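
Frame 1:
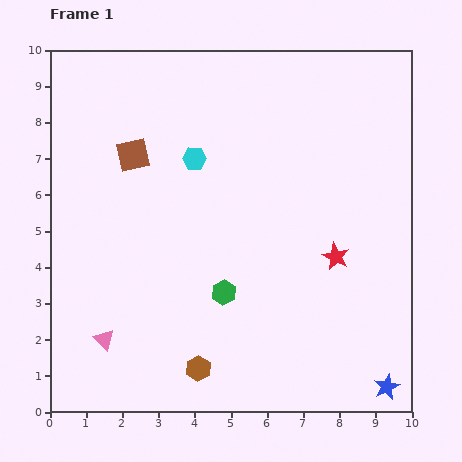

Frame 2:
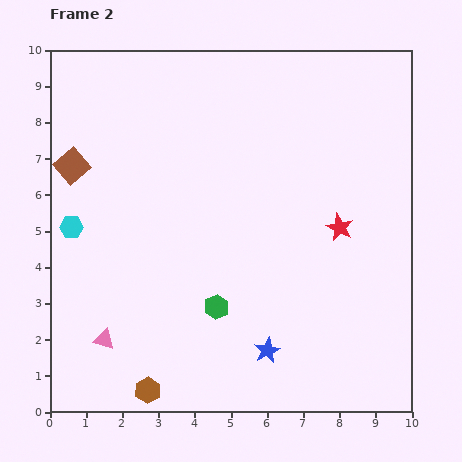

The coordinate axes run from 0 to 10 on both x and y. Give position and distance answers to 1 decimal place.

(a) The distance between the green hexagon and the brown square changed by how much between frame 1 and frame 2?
+1.1

Distance in frame 1: 4.5. Distance in frame 2: 5.6.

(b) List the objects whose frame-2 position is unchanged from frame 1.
the pink triangle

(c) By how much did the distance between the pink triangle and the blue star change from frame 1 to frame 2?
-3.4

Distance in frame 1: 7.9. Distance in frame 2: 4.5.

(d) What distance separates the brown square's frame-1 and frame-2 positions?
1.7

The brown square moved from (2.3, 7.1) to (0.6, 6.8), a distance of √(1.7² + 0.3²) ≈ 1.7.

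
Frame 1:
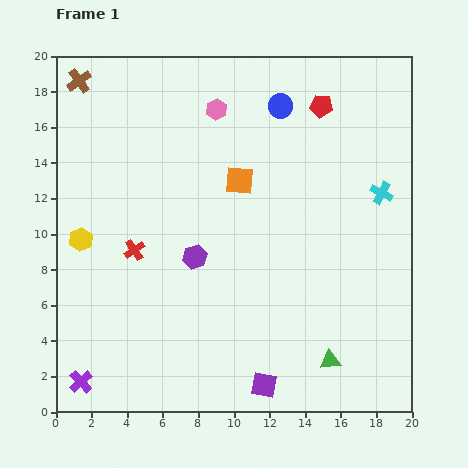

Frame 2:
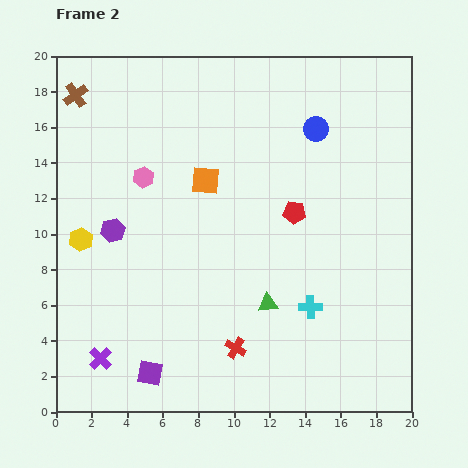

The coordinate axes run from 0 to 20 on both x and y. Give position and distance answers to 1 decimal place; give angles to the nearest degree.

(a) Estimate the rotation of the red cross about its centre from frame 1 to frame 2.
26° counter-clockwise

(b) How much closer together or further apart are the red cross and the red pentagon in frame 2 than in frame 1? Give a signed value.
-5.0

Distance in frame 1: 13.3. Distance in frame 2: 8.3.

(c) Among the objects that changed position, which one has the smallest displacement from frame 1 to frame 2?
the brown cross

(moved 0.8)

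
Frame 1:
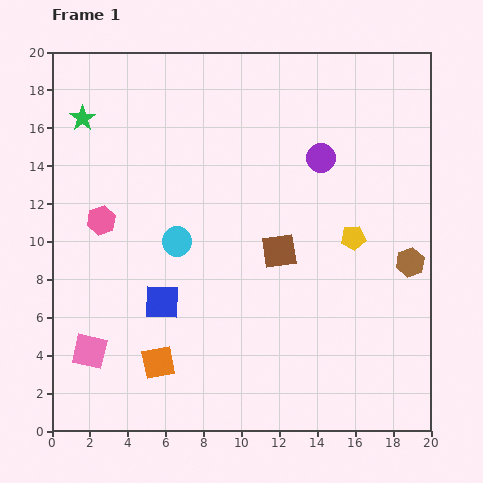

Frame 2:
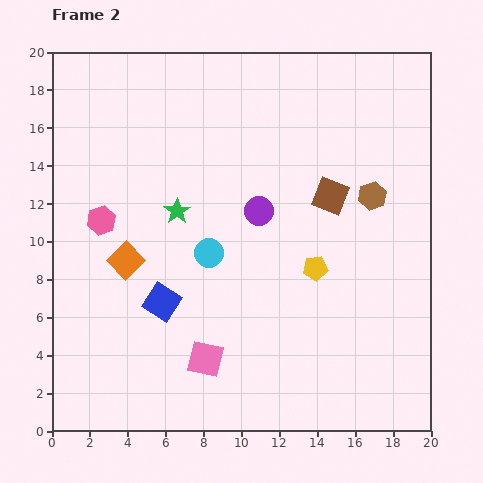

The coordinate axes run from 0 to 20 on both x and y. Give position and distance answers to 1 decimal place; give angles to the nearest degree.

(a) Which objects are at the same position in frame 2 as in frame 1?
the blue square, the pink hexagon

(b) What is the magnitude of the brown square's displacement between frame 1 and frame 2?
4.0

The brown square moved from (12.0, 9.5) to (14.7, 12.4), a distance of √(2.7² + 2.9²) ≈ 4.0.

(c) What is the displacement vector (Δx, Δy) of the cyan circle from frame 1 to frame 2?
(1.7, -0.6)

The cyan circle was at (6.6, 10.0) in frame 1 and (8.3, 9.4) in frame 2.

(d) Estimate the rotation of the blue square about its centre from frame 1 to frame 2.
31° clockwise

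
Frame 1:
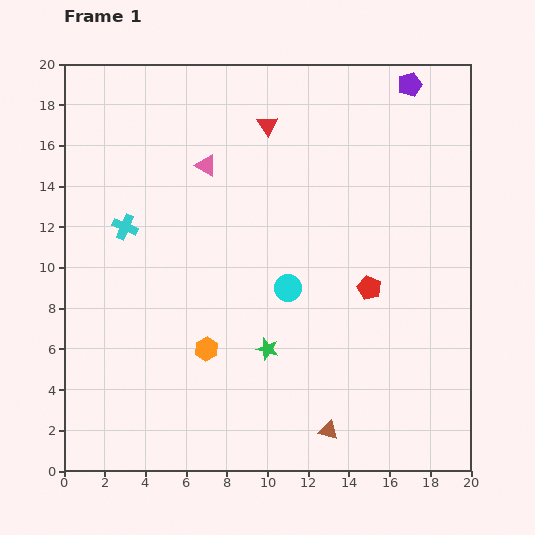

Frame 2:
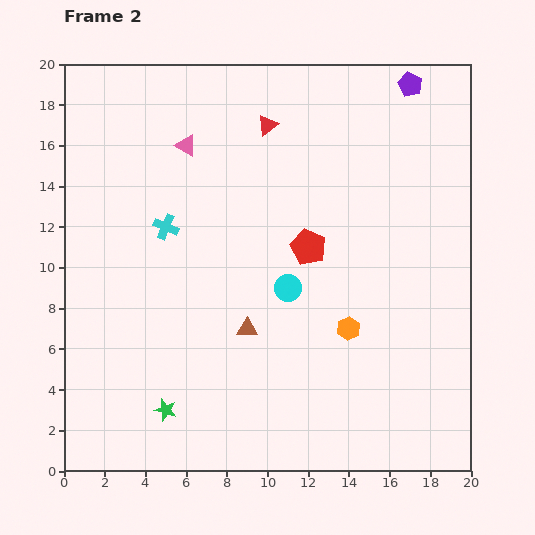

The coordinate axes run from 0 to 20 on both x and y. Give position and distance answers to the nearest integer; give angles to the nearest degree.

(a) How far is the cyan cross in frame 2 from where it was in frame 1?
2

The cyan cross moved from (3, 12) to (5, 12), a distance of √(2² + 0²) ≈ 2.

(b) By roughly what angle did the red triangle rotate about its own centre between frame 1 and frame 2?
26° clockwise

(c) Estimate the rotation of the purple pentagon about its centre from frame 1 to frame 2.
28° counter-clockwise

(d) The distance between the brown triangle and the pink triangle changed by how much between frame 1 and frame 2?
-5

Distance in frame 1: 14. Distance in frame 2: 9.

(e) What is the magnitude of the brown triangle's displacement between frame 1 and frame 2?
6

The brown triangle moved from (13, 2) to (9, 7), a distance of √(4² + 5²) ≈ 6.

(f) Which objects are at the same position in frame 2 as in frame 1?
the cyan circle, the red triangle, the purple pentagon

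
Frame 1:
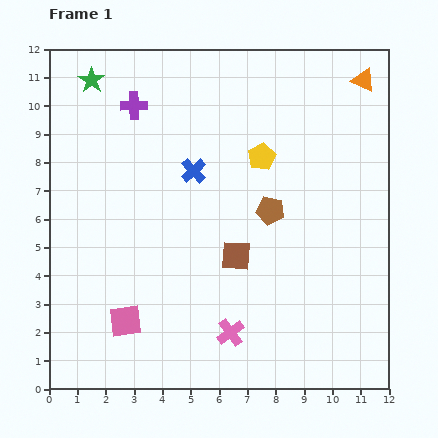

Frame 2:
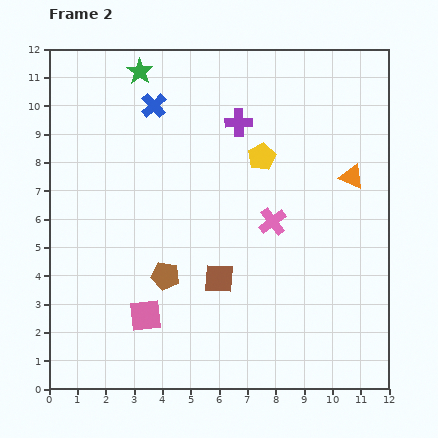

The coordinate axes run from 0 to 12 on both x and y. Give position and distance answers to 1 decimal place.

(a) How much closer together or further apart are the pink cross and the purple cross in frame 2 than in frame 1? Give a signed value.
-5.0

Distance in frame 1: 8.7. Distance in frame 2: 3.7.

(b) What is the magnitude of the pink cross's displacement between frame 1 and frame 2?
4.2

The pink cross moved from (6.4, 2.0) to (7.9, 5.9), a distance of √(1.5² + 3.9²) ≈ 4.2.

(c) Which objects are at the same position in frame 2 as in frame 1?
the yellow pentagon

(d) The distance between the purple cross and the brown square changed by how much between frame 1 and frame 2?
-0.9

Distance in frame 1: 6.4. Distance in frame 2: 5.5.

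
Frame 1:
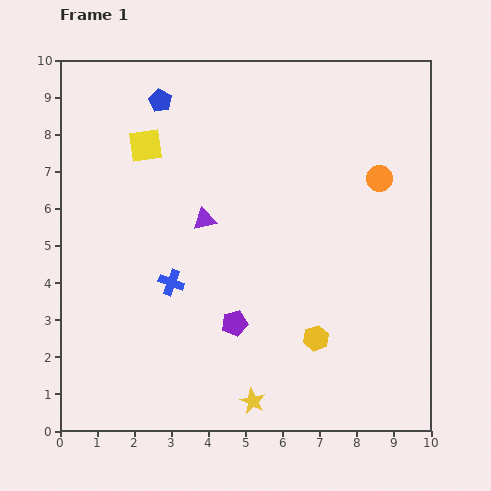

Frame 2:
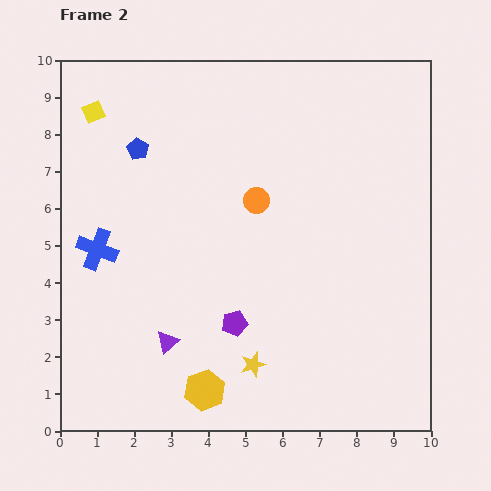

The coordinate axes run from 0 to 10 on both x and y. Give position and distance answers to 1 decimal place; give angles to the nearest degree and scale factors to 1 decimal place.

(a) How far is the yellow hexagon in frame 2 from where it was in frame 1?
3.3

The yellow hexagon moved from (6.9, 2.5) to (3.9, 1.1), a distance of √(3.0² + 1.4²) ≈ 3.3.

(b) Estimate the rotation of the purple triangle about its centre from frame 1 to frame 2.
28° counter-clockwise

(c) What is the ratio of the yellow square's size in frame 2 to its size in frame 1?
0.6×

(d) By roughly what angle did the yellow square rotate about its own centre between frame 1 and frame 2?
16° counter-clockwise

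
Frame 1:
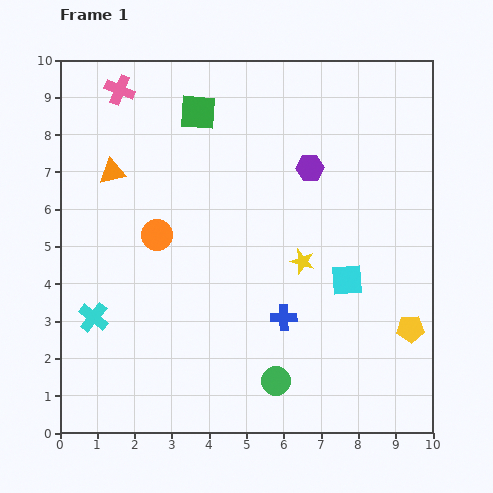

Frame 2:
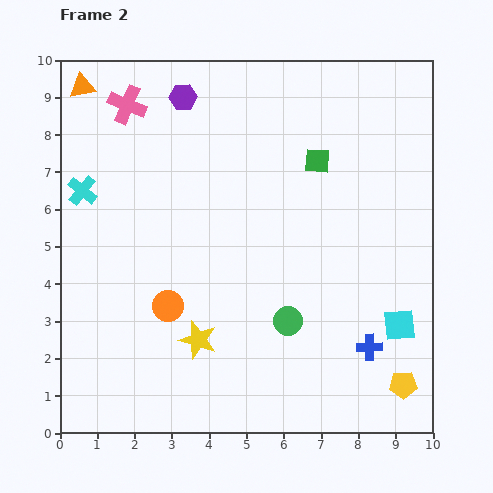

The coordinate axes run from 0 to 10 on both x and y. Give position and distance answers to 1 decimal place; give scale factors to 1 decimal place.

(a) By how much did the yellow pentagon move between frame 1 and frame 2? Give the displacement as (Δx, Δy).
(-0.2, -1.5)

The yellow pentagon was at (9.4, 2.8) in frame 1 and (9.2, 1.3) in frame 2.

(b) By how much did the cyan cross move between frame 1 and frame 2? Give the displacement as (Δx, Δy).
(-0.3, 3.4)

The cyan cross was at (0.9, 3.1) in frame 1 and (0.6, 6.5) in frame 2.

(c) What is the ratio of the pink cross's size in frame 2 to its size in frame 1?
1.3×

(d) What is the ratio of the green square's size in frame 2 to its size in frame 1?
0.7×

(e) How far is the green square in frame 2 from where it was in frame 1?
3.5

The green square moved from (3.7, 8.6) to (6.9, 7.3), a distance of √(3.2² + 1.3²) ≈ 3.5.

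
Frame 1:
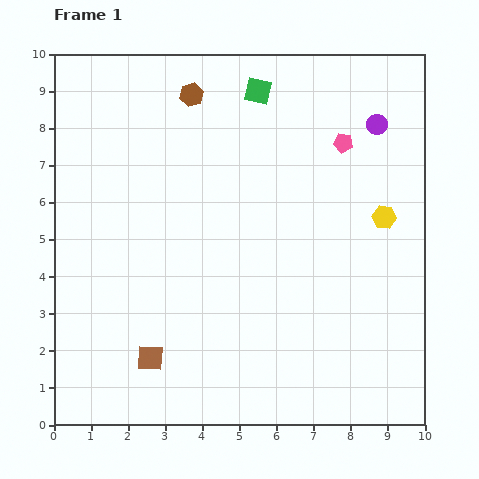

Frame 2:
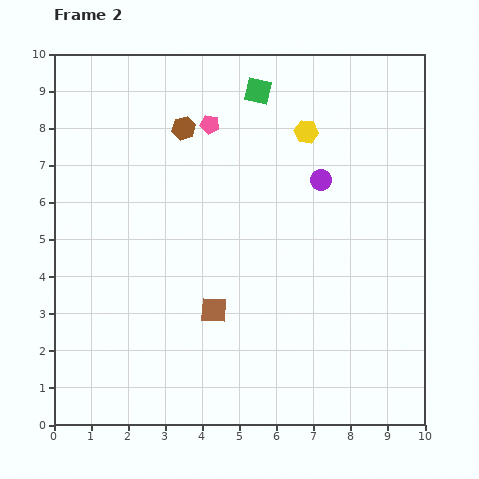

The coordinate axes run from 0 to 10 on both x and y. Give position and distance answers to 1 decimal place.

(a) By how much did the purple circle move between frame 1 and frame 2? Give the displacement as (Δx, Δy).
(-1.5, -1.5)

The purple circle was at (8.7, 8.1) in frame 1 and (7.2, 6.6) in frame 2.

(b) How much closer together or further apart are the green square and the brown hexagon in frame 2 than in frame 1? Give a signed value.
+0.4

Distance in frame 1: 1.8. Distance in frame 2: 2.2.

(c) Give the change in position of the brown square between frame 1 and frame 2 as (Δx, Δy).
(1.7, 1.3)

The brown square was at (2.6, 1.8) in frame 1 and (4.3, 3.1) in frame 2.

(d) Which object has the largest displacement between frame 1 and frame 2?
the pink pentagon

(moved 3.6; next 3.1)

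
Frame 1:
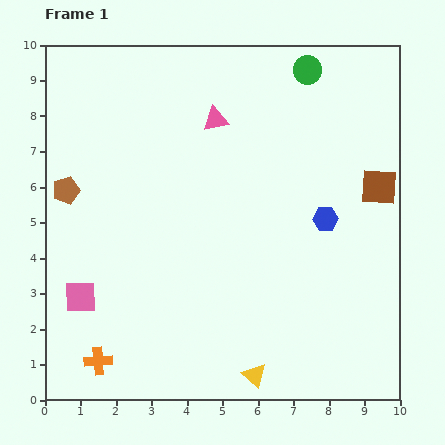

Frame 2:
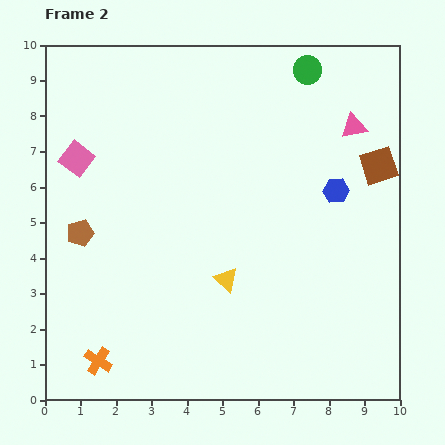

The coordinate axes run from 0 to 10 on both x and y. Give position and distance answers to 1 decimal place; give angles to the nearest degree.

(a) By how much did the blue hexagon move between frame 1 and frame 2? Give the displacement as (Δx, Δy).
(0.3, 0.8)

The blue hexagon was at (7.9, 5.1) in frame 1 and (8.2, 5.9) in frame 2.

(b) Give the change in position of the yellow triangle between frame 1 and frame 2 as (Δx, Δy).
(-0.8, 2.7)

The yellow triangle was at (5.9, 0.7) in frame 1 and (5.1, 3.4) in frame 2.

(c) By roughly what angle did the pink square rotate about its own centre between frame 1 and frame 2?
39° clockwise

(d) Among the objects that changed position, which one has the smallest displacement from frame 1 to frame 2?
the brown square

(moved 0.6)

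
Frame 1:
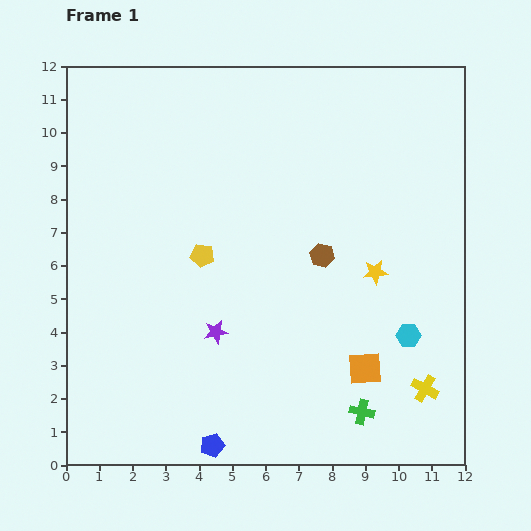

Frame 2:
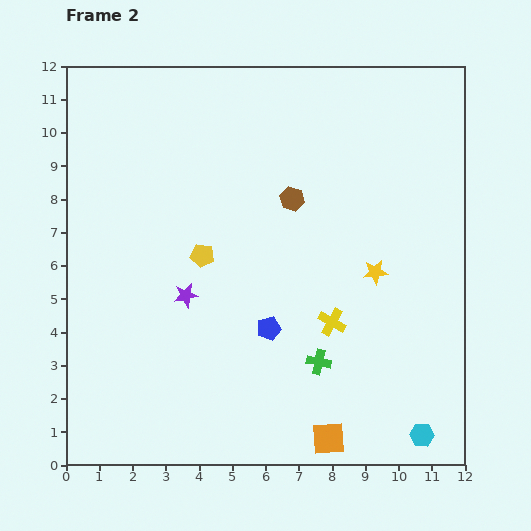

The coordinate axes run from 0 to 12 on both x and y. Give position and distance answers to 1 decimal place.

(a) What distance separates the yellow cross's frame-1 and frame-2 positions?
3.4

The yellow cross moved from (10.8, 2.3) to (8.0, 4.3), a distance of √(2.8² + 2.0²) ≈ 3.4.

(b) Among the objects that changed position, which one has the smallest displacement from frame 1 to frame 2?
the purple star

(moved 1.4)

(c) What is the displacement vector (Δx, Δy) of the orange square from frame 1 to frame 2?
(-1.1, -2.1)

The orange square was at (9.0, 2.9) in frame 1 and (7.9, 0.8) in frame 2.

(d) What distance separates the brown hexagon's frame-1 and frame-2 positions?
1.9

The brown hexagon moved from (7.7, 6.3) to (6.8, 8.0), a distance of √(0.9² + 1.7²) ≈ 1.9.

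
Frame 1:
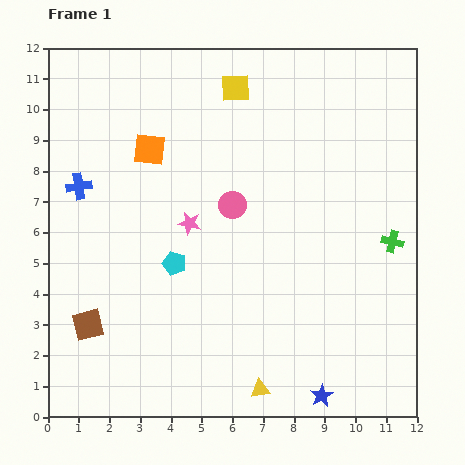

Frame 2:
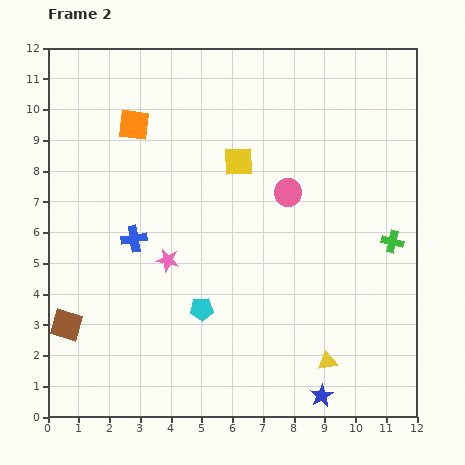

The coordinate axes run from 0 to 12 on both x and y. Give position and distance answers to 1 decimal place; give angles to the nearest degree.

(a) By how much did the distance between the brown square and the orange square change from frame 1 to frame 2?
+0.9

Distance in frame 1: 6.0. Distance in frame 2: 6.9.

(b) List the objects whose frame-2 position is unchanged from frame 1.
the green cross, the blue star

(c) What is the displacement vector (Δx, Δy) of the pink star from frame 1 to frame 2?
(-0.7, -1.2)

The pink star was at (4.6, 6.3) in frame 1 and (3.9, 5.1) in frame 2.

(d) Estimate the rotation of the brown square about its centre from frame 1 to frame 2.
32° clockwise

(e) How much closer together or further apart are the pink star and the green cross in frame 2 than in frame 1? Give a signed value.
+0.7

Distance in frame 1: 6.6. Distance in frame 2: 7.3.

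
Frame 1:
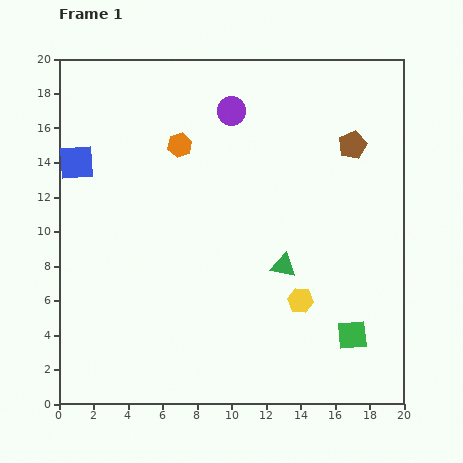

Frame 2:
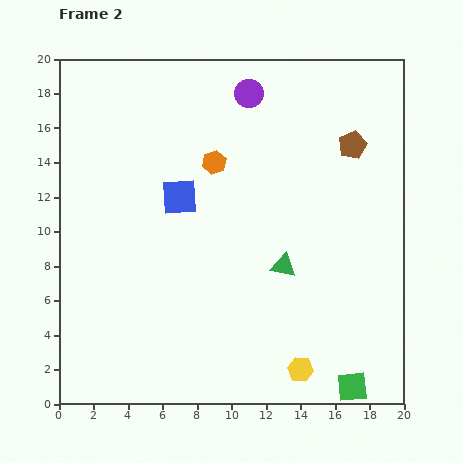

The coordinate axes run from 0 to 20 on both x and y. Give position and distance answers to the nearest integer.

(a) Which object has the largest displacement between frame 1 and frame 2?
the blue square

(moved 6; next 4)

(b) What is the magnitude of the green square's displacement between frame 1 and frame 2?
3

The green square moved from (17, 4) to (17, 1), a distance of √(0² + 3²) ≈ 3.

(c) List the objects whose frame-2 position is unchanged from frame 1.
the brown pentagon, the green triangle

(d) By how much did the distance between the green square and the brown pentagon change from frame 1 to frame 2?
+3

Distance in frame 1: 11. Distance in frame 2: 14.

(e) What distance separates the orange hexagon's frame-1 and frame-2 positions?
2

The orange hexagon moved from (7, 15) to (9, 14), a distance of √(2² + 1²) ≈ 2.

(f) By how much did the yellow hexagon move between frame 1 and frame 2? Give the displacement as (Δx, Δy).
(0, -4)

The yellow hexagon was at (14, 6) in frame 1 and (14, 2) in frame 2.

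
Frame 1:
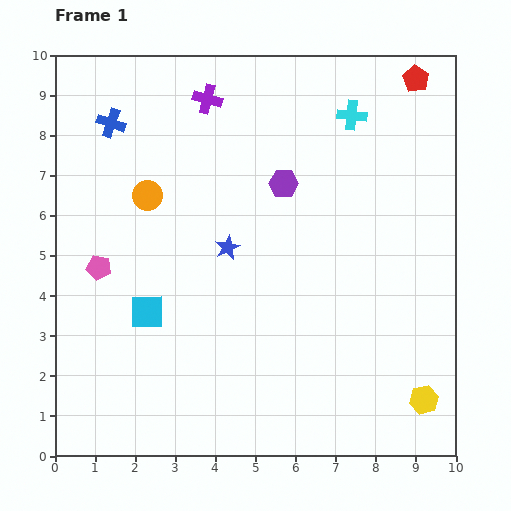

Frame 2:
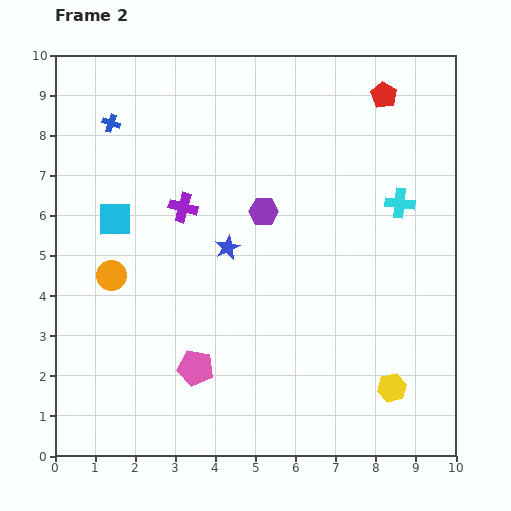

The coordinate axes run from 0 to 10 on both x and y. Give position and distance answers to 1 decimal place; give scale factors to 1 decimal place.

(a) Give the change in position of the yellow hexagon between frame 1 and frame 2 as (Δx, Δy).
(-0.8, 0.3)

The yellow hexagon was at (9.2, 1.4) in frame 1 and (8.4, 1.7) in frame 2.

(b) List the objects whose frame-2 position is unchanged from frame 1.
the blue star, the blue cross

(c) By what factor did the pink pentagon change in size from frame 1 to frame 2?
1.5×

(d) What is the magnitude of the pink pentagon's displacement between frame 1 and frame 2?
3.5

The pink pentagon moved from (1.1, 4.7) to (3.5, 2.2), a distance of √(2.4² + 2.5²) ≈ 3.5.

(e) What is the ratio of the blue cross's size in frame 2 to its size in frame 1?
0.6×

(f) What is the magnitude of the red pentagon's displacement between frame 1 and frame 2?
0.9

The red pentagon moved from (9.0, 9.4) to (8.2, 9.0), a distance of √(0.8² + 0.4²) ≈ 0.9.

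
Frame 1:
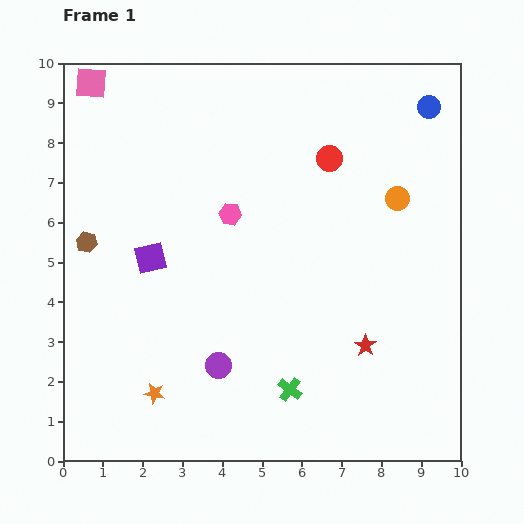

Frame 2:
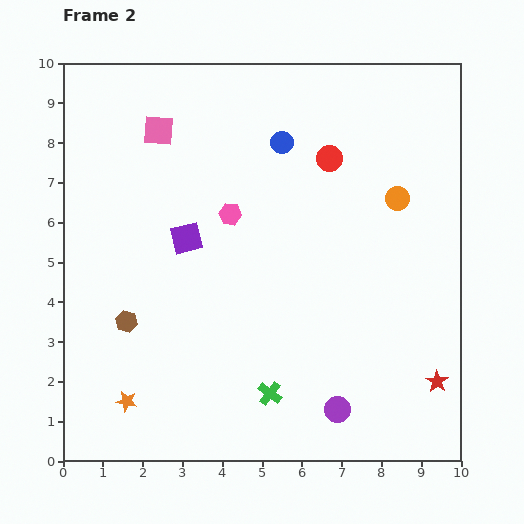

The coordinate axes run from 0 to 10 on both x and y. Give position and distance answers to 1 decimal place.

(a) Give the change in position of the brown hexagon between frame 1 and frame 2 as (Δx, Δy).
(1.0, -2.0)

The brown hexagon was at (0.6, 5.5) in frame 1 and (1.6, 3.5) in frame 2.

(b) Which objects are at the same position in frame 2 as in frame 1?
the pink hexagon, the orange circle, the red circle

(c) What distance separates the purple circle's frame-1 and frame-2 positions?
3.2

The purple circle moved from (3.9, 2.4) to (6.9, 1.3), a distance of √(3.0² + 1.1²) ≈ 3.2.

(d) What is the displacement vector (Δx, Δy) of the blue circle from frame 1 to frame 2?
(-3.7, -0.9)

The blue circle was at (9.2, 8.9) in frame 1 and (5.5, 8.0) in frame 2.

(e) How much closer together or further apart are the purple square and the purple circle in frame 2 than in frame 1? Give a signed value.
+2.5

Distance in frame 1: 3.2. Distance in frame 2: 5.7.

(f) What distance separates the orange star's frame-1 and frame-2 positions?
0.7

The orange star moved from (2.3, 1.7) to (1.6, 1.5), a distance of √(0.7² + 0.2²) ≈ 0.7.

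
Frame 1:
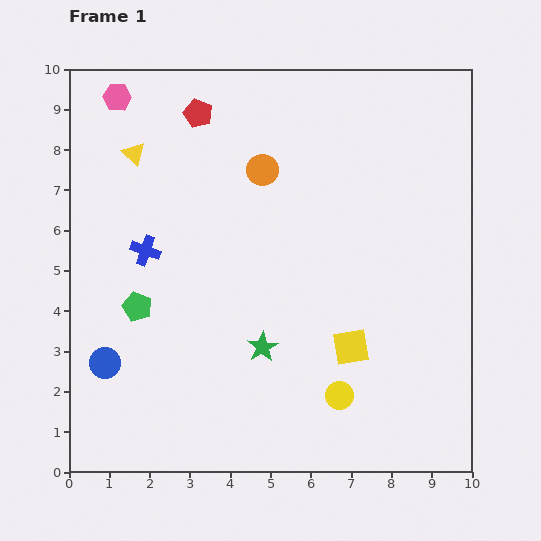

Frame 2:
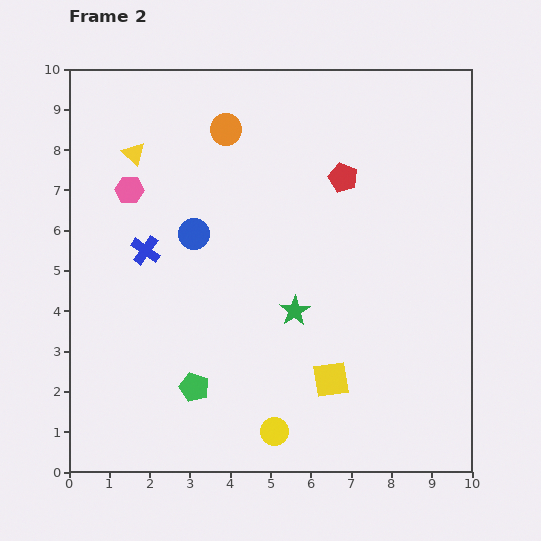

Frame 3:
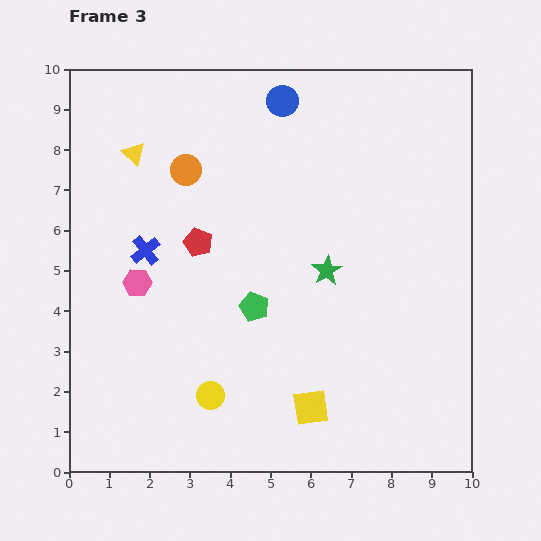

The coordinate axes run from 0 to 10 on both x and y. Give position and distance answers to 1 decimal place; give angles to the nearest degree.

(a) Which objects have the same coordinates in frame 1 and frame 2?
the blue cross, the yellow triangle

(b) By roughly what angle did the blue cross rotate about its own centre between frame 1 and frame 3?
32° clockwise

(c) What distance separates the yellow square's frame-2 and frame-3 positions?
0.9

The yellow square moved from (6.5, 2.3) to (6.0, 1.6), a distance of √(0.5² + 0.7²) ≈ 0.9.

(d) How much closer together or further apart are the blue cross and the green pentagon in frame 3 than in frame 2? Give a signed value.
-0.6

Distance in frame 2: 3.6. Distance in frame 3: 3.0.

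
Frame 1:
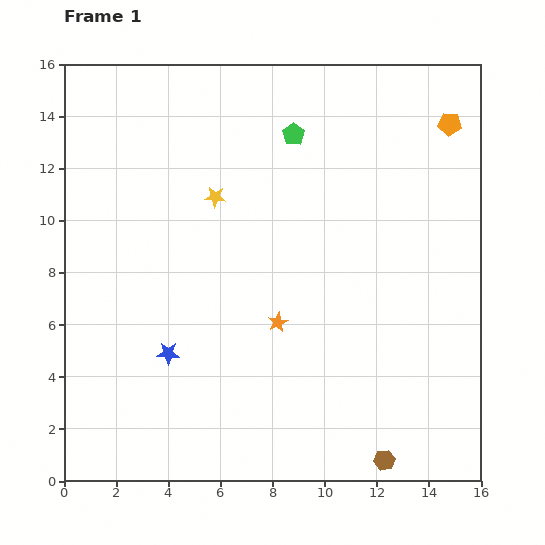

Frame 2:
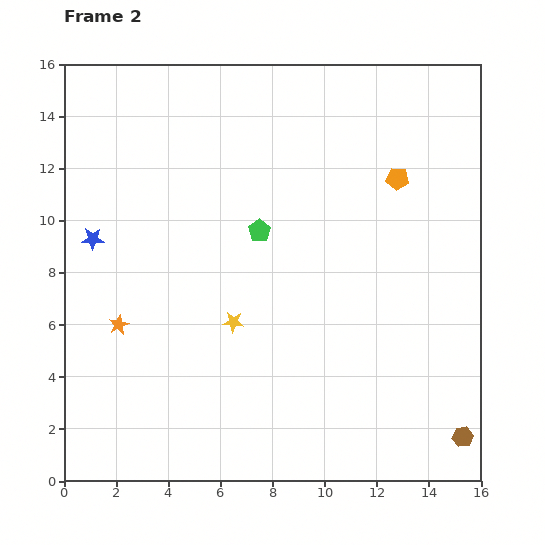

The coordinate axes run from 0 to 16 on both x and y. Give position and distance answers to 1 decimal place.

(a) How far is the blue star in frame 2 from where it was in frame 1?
5.3

The blue star moved from (4.0, 4.9) to (1.1, 9.3), a distance of √(2.9² + 4.4²) ≈ 5.3.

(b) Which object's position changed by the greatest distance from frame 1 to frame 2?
the orange star

(moved 6.1; next 5.3)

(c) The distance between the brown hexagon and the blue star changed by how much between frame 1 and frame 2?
+6.8

Distance in frame 1: 9.3. Distance in frame 2: 16.1.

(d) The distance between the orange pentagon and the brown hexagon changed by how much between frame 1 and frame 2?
-2.9

Distance in frame 1: 13.1. Distance in frame 2: 10.2.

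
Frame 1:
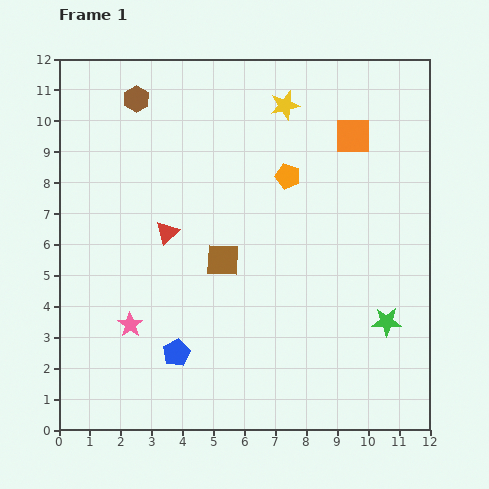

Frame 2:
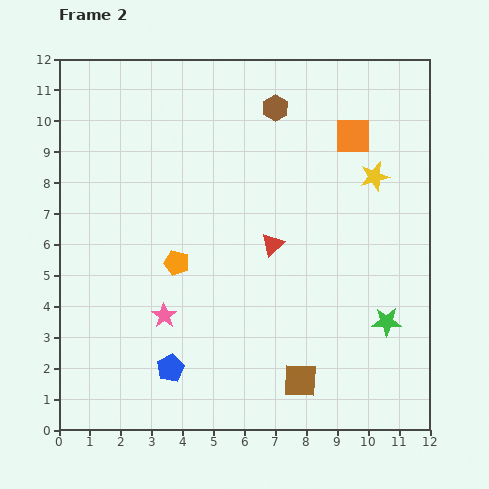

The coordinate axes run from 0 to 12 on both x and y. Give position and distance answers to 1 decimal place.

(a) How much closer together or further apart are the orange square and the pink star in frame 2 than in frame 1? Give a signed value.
-1.0

Distance in frame 1: 9.4. Distance in frame 2: 8.4.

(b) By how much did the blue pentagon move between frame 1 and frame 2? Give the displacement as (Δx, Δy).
(-0.2, -0.5)

The blue pentagon was at (3.8, 2.5) in frame 1 and (3.6, 2.0) in frame 2.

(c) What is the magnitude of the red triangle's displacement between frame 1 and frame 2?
3.4

The red triangle moved from (3.5, 6.4) to (6.9, 6.0), a distance of √(3.4² + 0.4²) ≈ 3.4.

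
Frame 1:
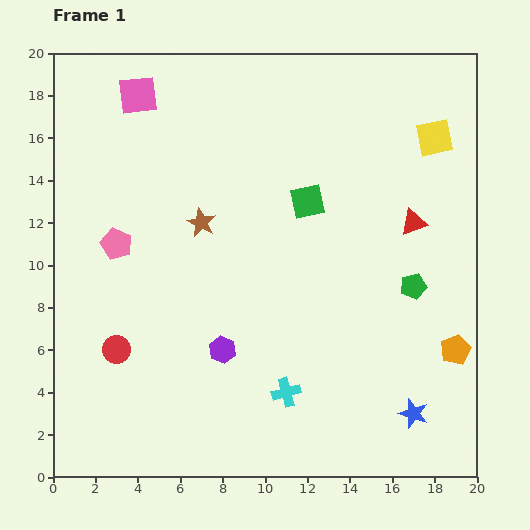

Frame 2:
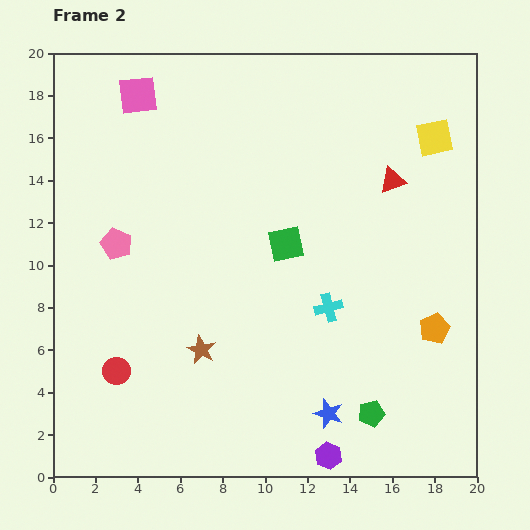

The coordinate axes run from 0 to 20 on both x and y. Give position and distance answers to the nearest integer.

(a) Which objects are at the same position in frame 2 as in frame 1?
the yellow square, the pink square, the pink pentagon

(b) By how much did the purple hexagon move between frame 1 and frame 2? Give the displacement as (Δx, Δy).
(5, -5)

The purple hexagon was at (8, 6) in frame 1 and (13, 1) in frame 2.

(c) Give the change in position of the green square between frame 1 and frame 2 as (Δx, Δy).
(-1, -2)

The green square was at (12, 13) in frame 1 and (11, 11) in frame 2.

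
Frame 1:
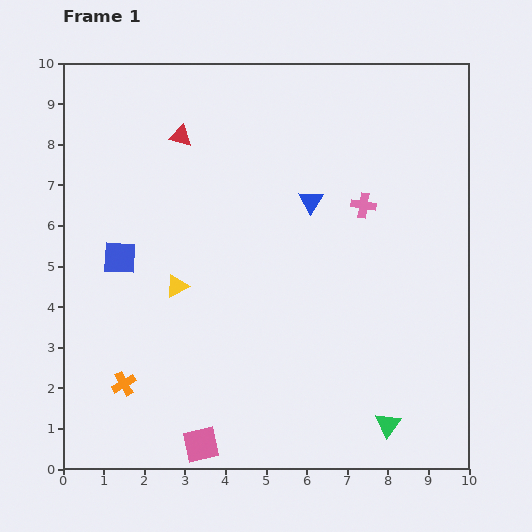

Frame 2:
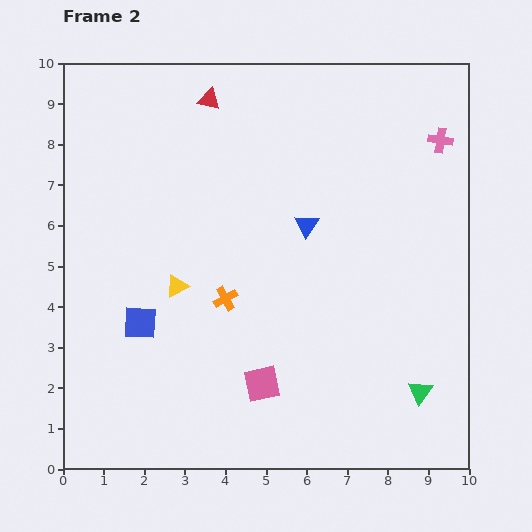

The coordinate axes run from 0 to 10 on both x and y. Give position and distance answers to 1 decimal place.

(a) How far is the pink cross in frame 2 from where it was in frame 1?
2.5

The pink cross moved from (7.4, 6.5) to (9.3, 8.1), a distance of √(1.9² + 1.6²) ≈ 2.5.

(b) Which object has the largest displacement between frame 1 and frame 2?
the orange cross

(moved 3.3; next 2.5)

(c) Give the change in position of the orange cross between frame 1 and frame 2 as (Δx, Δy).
(2.5, 2.1)

The orange cross was at (1.5, 2.1) in frame 1 and (4.0, 4.2) in frame 2.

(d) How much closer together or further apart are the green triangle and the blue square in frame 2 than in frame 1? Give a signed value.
-0.7

Distance in frame 1: 7.8. Distance in frame 2: 7.1.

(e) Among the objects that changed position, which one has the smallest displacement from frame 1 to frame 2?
the blue triangle

(moved 0.6)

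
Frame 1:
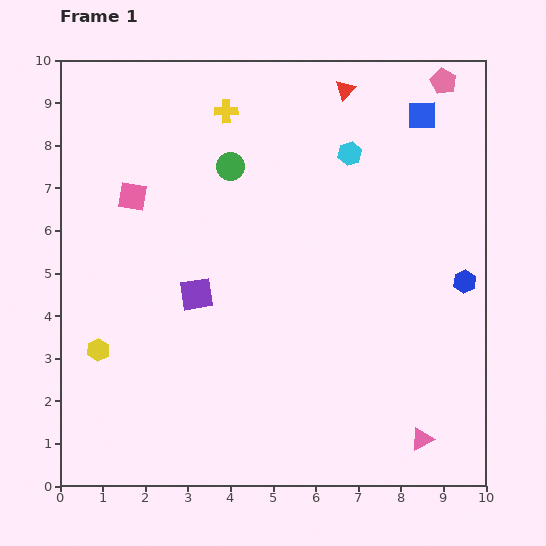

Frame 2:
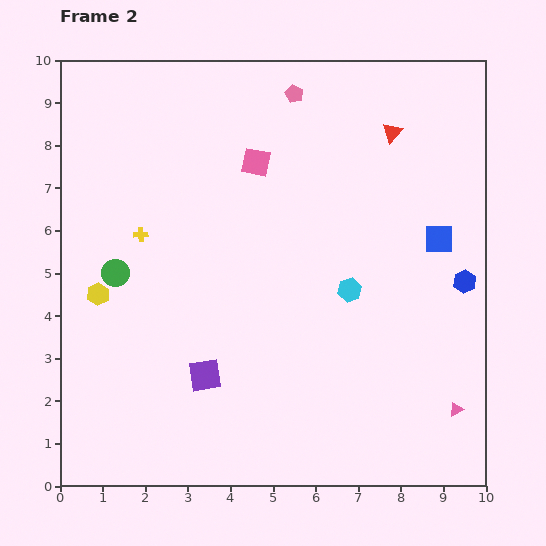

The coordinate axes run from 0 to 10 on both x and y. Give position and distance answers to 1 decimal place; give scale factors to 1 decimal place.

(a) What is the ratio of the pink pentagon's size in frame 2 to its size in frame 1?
0.7×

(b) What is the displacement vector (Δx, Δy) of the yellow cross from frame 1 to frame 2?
(-2.0, -2.9)

The yellow cross was at (3.9, 8.8) in frame 1 and (1.9, 5.9) in frame 2.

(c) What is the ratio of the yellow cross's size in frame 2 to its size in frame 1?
0.6×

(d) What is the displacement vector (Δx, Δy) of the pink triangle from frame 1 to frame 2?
(0.8, 0.7)

The pink triangle was at (8.5, 1.1) in frame 1 and (9.3, 1.8) in frame 2.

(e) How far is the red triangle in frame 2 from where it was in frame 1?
1.5

The red triangle moved from (6.7, 9.3) to (7.8, 8.3), a distance of √(1.1² + 1.0²) ≈ 1.5.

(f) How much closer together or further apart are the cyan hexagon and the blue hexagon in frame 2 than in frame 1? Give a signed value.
-1.3

Distance in frame 1: 4.0. Distance in frame 2: 2.7.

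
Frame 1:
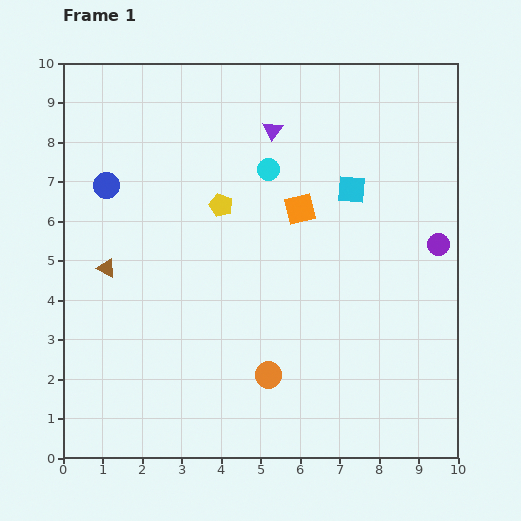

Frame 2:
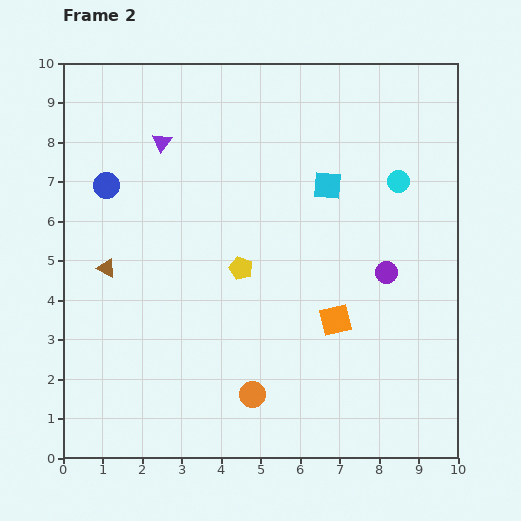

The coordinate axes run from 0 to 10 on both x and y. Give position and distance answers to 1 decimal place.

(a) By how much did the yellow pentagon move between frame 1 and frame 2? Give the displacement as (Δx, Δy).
(0.5, -1.6)

The yellow pentagon was at (4.0, 6.4) in frame 1 and (4.5, 4.8) in frame 2.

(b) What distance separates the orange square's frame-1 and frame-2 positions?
2.9

The orange square moved from (6.0, 6.3) to (6.9, 3.5), a distance of √(0.9² + 2.8²) ≈ 2.9.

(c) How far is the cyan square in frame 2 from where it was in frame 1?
0.6

The cyan square moved from (7.3, 6.8) to (6.7, 6.9), a distance of √(0.6² + 0.1²) ≈ 0.6.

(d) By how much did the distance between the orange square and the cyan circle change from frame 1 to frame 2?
+2.5

Distance in frame 1: 1.3. Distance in frame 2: 3.8.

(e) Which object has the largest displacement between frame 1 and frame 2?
the cyan circle

(moved 3.3; next 2.9)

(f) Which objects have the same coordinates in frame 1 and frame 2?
the blue circle, the brown triangle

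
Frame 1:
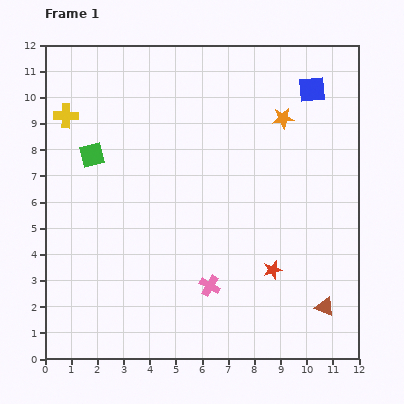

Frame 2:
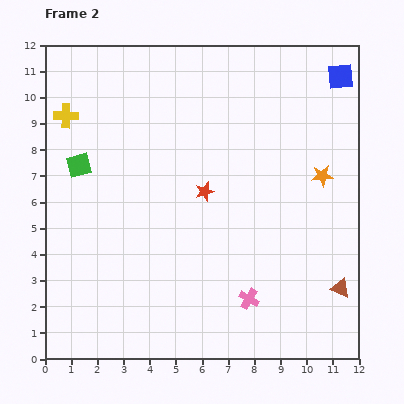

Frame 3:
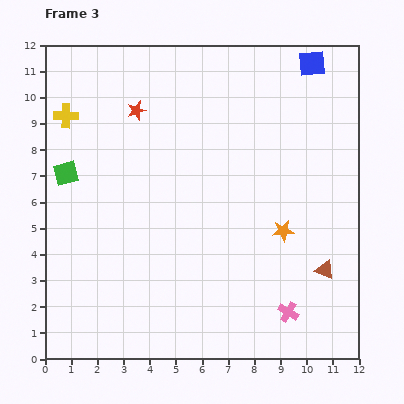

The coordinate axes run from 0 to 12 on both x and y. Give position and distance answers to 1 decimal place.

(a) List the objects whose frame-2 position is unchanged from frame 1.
the yellow cross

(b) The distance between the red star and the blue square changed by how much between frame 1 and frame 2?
-0.3

Distance in frame 1: 7.1. Distance in frame 2: 6.8.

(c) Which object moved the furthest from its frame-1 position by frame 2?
the red star

(moved 4.0; next 2.7)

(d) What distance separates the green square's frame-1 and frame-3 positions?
1.2

The green square moved from (1.8, 7.8) to (0.8, 7.1), a distance of √(1.0² + 0.7²) ≈ 1.2.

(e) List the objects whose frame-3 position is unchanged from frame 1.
the yellow cross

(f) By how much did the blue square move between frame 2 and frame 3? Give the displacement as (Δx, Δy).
(-1.1, 0.5)

The blue square was at (11.3, 10.8) in frame 2 and (10.2, 11.3) in frame 3.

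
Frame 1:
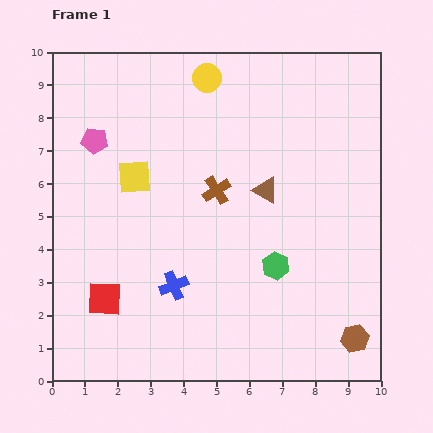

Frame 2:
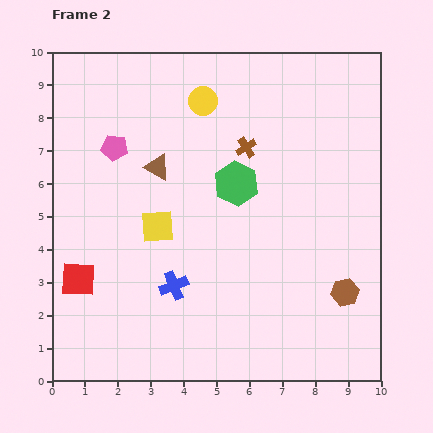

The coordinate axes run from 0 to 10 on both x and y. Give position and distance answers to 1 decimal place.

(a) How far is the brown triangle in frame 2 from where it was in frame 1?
3.4

The brown triangle moved from (6.5, 5.8) to (3.2, 6.5), a distance of √(3.3² + 0.7²) ≈ 3.4.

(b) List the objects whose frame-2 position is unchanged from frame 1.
the blue cross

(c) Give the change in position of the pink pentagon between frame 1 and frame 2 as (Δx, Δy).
(0.6, -0.2)

The pink pentagon was at (1.3, 7.3) in frame 1 and (1.9, 7.1) in frame 2.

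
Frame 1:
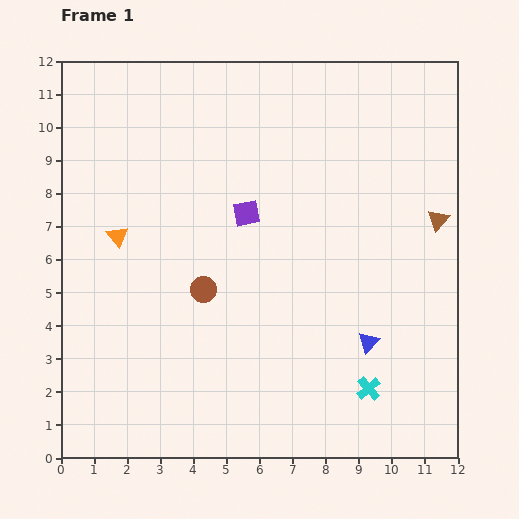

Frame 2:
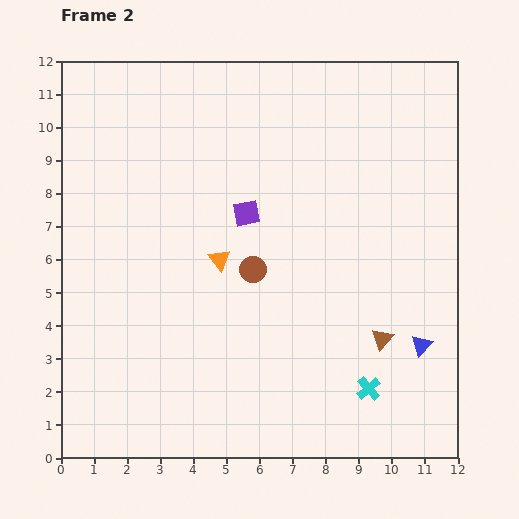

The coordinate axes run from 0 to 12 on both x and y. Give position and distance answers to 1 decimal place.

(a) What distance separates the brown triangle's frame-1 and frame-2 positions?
4.0

The brown triangle moved from (11.4, 7.2) to (9.7, 3.6), a distance of √(1.7² + 3.6²) ≈ 4.0.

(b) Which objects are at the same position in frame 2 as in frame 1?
the purple square, the cyan cross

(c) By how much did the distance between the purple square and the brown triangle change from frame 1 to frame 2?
-0.2

Distance in frame 1: 5.8. Distance in frame 2: 5.6.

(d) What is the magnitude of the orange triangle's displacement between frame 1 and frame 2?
3.2

The orange triangle moved from (1.7, 6.7) to (4.8, 6.0), a distance of √(3.1² + 0.7²) ≈ 3.2.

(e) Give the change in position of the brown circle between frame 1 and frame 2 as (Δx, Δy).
(1.5, 0.6)

The brown circle was at (4.3, 5.1) in frame 1 and (5.8, 5.7) in frame 2.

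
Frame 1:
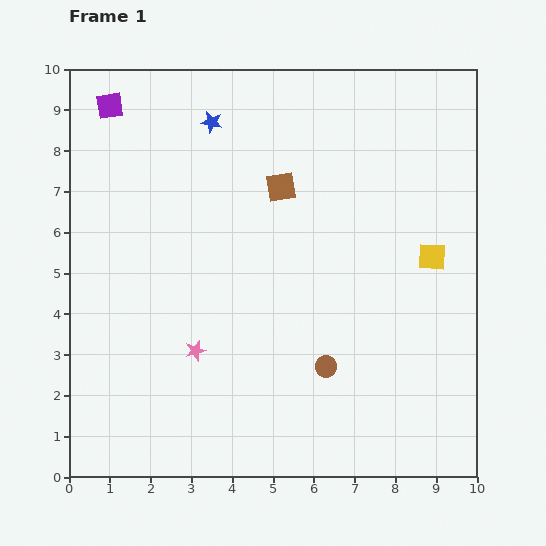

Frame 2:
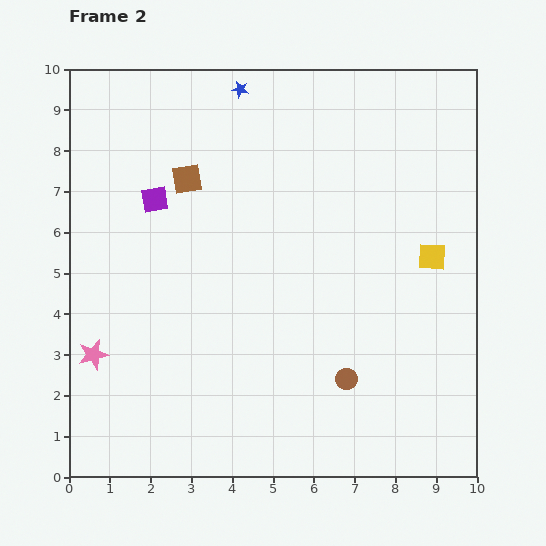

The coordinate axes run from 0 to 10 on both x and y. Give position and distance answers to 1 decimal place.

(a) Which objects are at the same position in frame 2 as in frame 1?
the yellow square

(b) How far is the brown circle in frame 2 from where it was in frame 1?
0.6

The brown circle moved from (6.3, 2.7) to (6.8, 2.4), a distance of √(0.5² + 0.3²) ≈ 0.6.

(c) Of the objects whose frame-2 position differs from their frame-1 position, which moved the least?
the brown circle

(moved 0.6)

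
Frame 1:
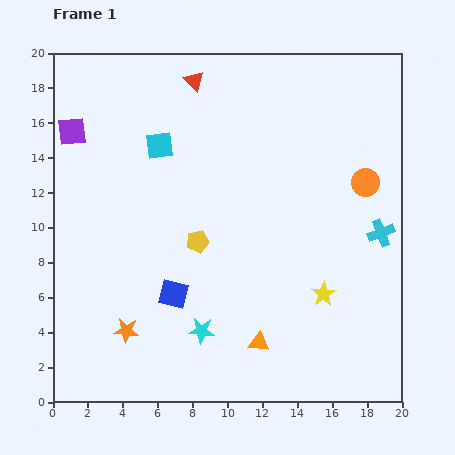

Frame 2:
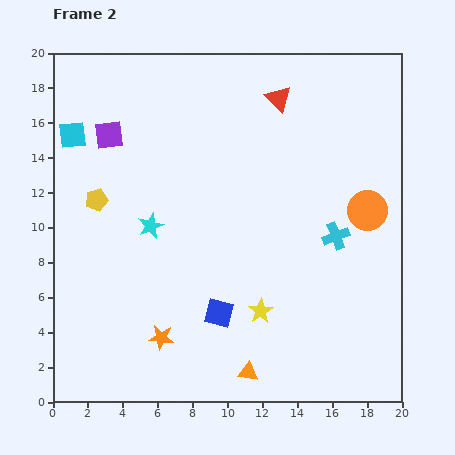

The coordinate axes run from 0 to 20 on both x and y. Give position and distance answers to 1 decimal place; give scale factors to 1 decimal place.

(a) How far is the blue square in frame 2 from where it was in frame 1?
2.8

The blue square moved from (6.9, 6.2) to (9.5, 5.1), a distance of √(2.6² + 1.1²) ≈ 2.8.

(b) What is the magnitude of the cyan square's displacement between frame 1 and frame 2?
5.0

The cyan square moved from (6.1, 14.7) to (1.1, 15.3), a distance of √(5.0² + 0.6²) ≈ 5.0.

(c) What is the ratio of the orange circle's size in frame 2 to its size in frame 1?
1.4×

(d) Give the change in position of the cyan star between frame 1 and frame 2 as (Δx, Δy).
(-2.9, 6.0)

The cyan star was at (8.5, 4.1) in frame 1 and (5.6, 10.1) in frame 2.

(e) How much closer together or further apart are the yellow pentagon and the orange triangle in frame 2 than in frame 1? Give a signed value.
+6.4

Distance in frame 1: 6.8. Distance in frame 2: 13.2.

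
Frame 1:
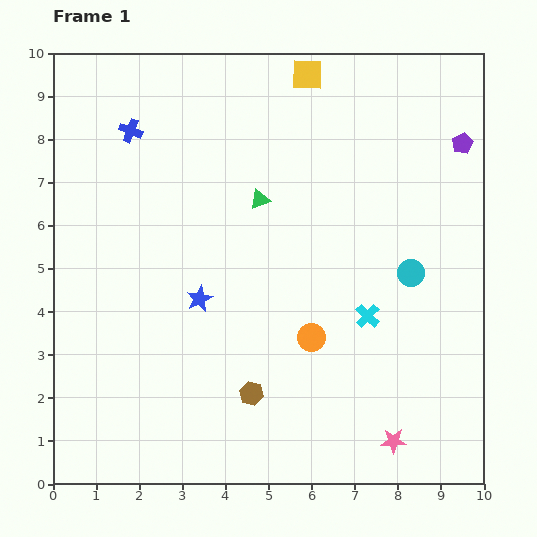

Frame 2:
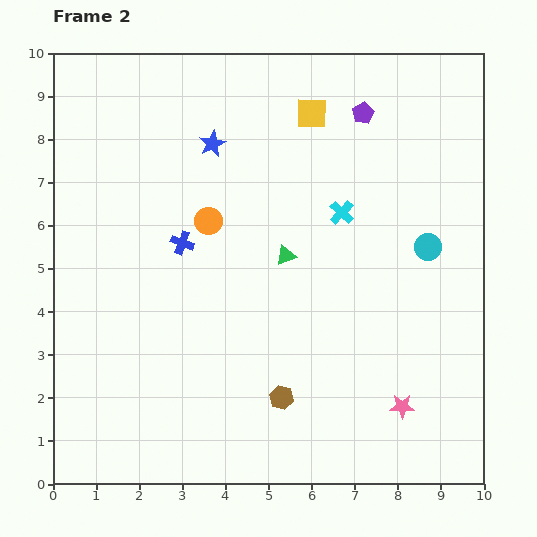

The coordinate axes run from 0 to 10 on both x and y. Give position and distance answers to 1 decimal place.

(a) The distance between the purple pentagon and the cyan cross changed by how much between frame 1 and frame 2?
-2.2

Distance in frame 1: 4.6. Distance in frame 2: 2.4.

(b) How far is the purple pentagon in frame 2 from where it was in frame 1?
2.4

The purple pentagon moved from (9.5, 7.9) to (7.2, 8.6), a distance of √(2.3² + 0.7²) ≈ 2.4.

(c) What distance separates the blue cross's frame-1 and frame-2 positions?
2.9

The blue cross moved from (1.8, 8.2) to (3.0, 5.6), a distance of √(1.2² + 2.6²) ≈ 2.9.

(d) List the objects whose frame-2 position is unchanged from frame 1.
none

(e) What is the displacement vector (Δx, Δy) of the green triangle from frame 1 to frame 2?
(0.6, -1.3)

The green triangle was at (4.8, 6.6) in frame 1 and (5.4, 5.3) in frame 2.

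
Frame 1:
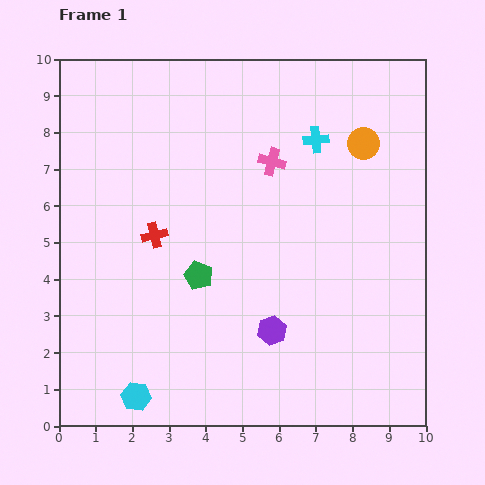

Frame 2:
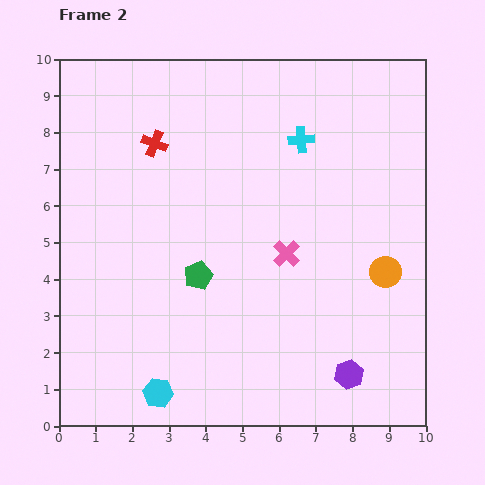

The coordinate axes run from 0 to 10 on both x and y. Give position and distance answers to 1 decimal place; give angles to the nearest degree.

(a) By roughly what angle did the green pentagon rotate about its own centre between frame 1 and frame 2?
28° clockwise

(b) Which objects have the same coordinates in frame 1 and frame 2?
the green pentagon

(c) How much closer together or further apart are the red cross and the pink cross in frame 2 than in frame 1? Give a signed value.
+0.9

Distance in frame 1: 3.8. Distance in frame 2: 4.7.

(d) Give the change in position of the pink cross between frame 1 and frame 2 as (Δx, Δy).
(0.4, -2.5)

The pink cross was at (5.8, 7.2) in frame 1 and (6.2, 4.7) in frame 2.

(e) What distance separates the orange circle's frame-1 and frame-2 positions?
3.6

The orange circle moved from (8.3, 7.7) to (8.9, 4.2), a distance of √(0.6² + 3.5²) ≈ 3.6.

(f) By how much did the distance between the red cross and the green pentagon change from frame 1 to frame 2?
+2.2

Distance in frame 1: 1.6. Distance in frame 2: 3.8.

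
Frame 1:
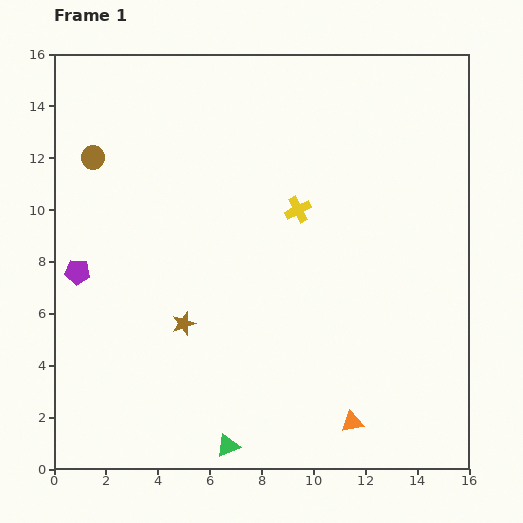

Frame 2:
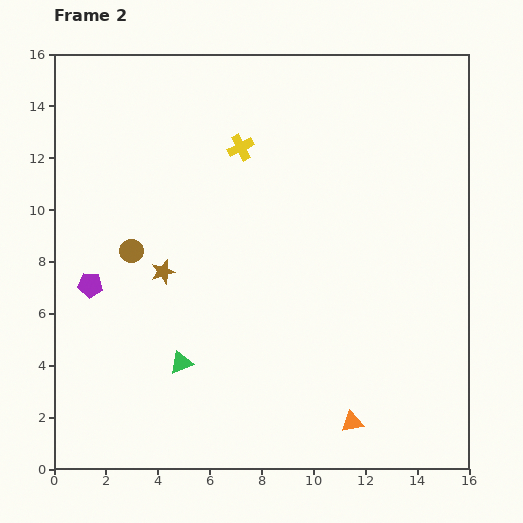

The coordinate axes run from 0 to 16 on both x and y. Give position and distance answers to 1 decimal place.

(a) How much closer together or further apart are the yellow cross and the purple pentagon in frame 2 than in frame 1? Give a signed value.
-0.9

Distance in frame 1: 8.8. Distance in frame 2: 7.9.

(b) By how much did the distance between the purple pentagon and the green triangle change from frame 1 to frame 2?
-4.3

Distance in frame 1: 8.9. Distance in frame 2: 4.6.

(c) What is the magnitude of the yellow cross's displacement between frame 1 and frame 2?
3.3

The yellow cross moved from (9.4, 10.0) to (7.2, 12.4), a distance of √(2.2² + 2.4²) ≈ 3.3.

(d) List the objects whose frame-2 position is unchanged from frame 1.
the orange triangle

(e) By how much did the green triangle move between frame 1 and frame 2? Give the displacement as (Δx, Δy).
(-1.8, 3.2)

The green triangle was at (6.7, 0.9) in frame 1 and (4.9, 4.1) in frame 2.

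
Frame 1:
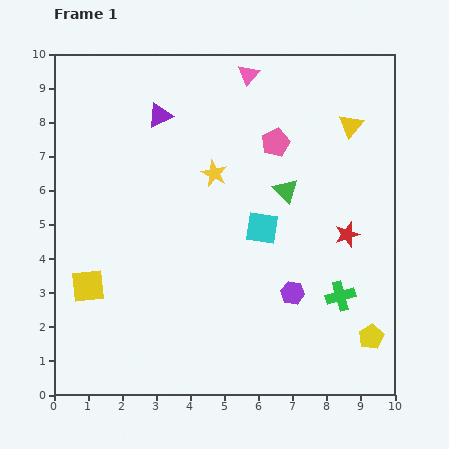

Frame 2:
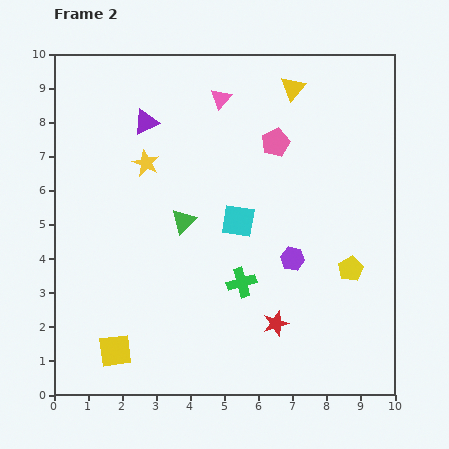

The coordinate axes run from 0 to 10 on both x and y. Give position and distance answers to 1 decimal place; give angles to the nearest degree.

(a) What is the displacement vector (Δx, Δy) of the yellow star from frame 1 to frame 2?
(-2.0, 0.3)

The yellow star was at (4.7, 6.5) in frame 1 and (2.7, 6.8) in frame 2.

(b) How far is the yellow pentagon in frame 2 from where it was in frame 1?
2.1

The yellow pentagon moved from (9.3, 1.7) to (8.7, 3.7), a distance of √(0.6² + 2.0²) ≈ 2.1.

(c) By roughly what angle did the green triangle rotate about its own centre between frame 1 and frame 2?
29° clockwise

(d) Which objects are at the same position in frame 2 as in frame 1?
the pink pentagon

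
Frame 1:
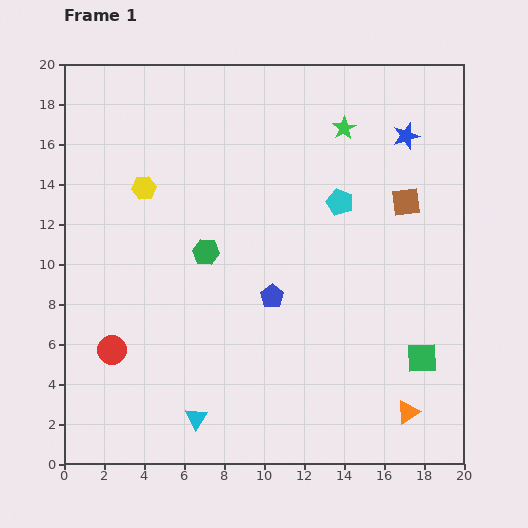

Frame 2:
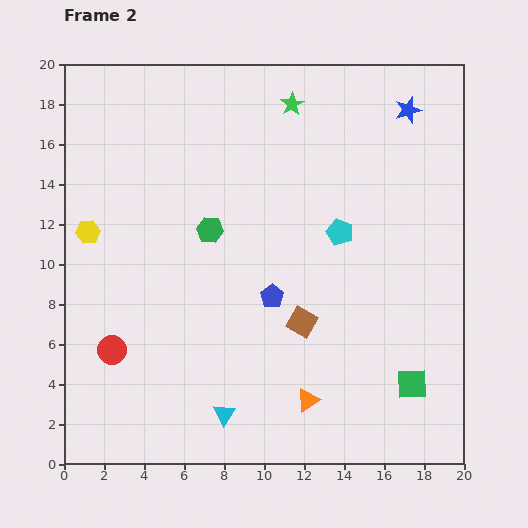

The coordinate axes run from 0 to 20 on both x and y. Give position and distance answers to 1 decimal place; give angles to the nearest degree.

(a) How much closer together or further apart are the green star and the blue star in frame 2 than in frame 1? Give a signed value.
+2.7

Distance in frame 1: 3.1. Distance in frame 2: 5.8.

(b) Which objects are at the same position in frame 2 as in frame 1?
the blue pentagon, the red circle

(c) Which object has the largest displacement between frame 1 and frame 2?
the brown square

(moved 7.9; next 5.0)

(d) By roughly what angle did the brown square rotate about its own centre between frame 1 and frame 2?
35° clockwise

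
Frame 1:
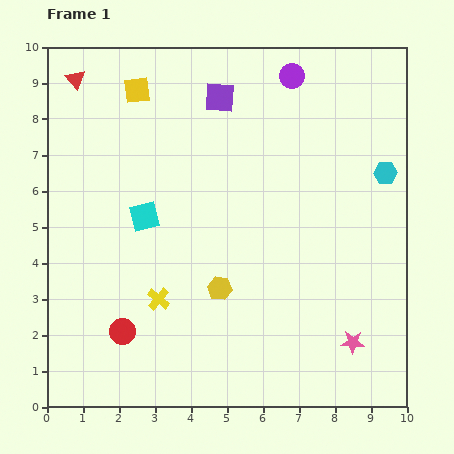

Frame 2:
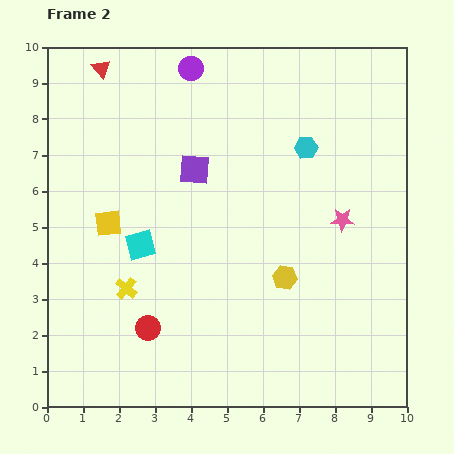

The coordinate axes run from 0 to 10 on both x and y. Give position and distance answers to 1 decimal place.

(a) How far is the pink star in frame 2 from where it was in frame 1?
3.4

The pink star moved from (8.5, 1.8) to (8.2, 5.2), a distance of √(0.3² + 3.4²) ≈ 3.4.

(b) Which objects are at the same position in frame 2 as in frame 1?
none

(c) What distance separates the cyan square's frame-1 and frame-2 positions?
0.8

The cyan square moved from (2.7, 5.3) to (2.6, 4.5), a distance of √(0.1² + 0.8²) ≈ 0.8.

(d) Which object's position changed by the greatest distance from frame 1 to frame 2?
the yellow square

(moved 3.8; next 3.4)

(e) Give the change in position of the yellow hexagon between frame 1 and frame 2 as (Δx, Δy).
(1.8, 0.3)

The yellow hexagon was at (4.8, 3.3) in frame 1 and (6.6, 3.6) in frame 2.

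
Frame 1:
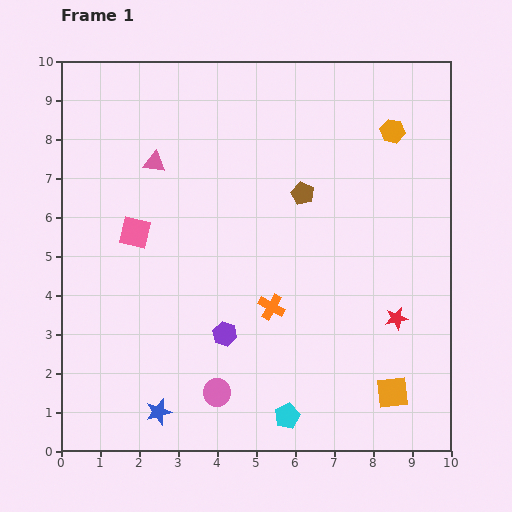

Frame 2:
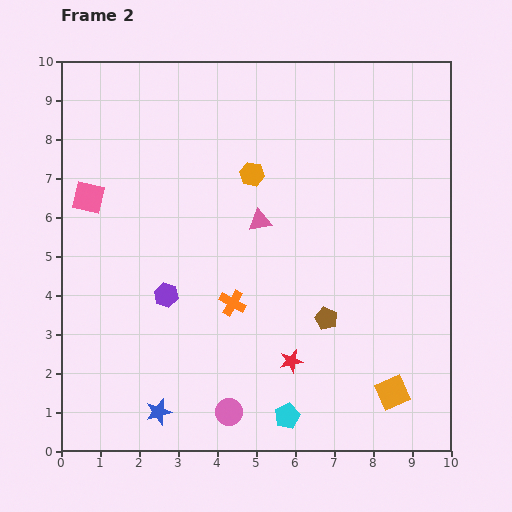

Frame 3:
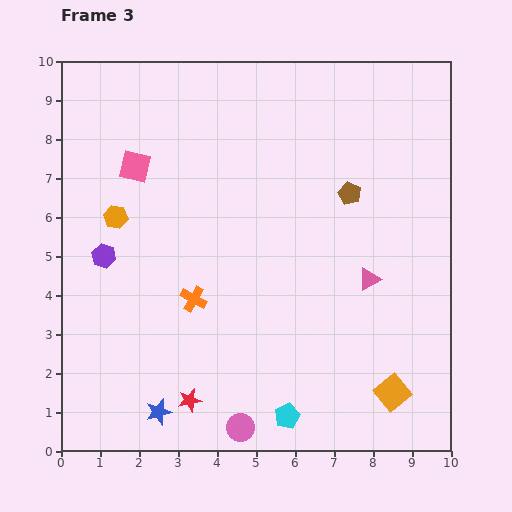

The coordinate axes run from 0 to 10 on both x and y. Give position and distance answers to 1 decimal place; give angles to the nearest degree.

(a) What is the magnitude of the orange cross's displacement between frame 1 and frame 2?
1.0

The orange cross moved from (5.4, 3.7) to (4.4, 3.8), a distance of √(1.0² + 0.1²) ≈ 1.0.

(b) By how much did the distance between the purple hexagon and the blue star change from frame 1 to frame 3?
+1.6

Distance in frame 1: 2.6. Distance in frame 3: 4.2.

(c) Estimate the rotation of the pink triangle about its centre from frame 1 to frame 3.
39° counter-clockwise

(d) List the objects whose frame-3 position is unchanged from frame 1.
the blue star, the orange square, the cyan pentagon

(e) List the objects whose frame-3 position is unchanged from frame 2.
the blue star, the orange square, the cyan pentagon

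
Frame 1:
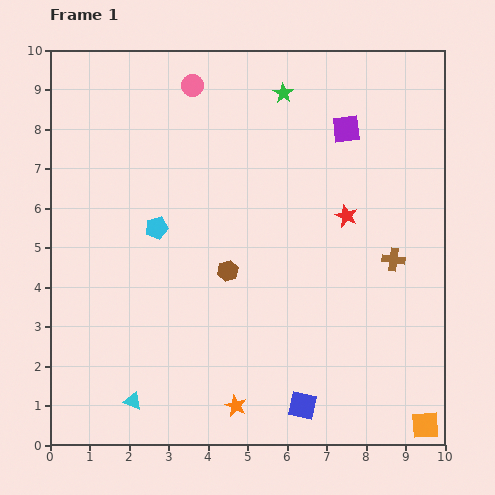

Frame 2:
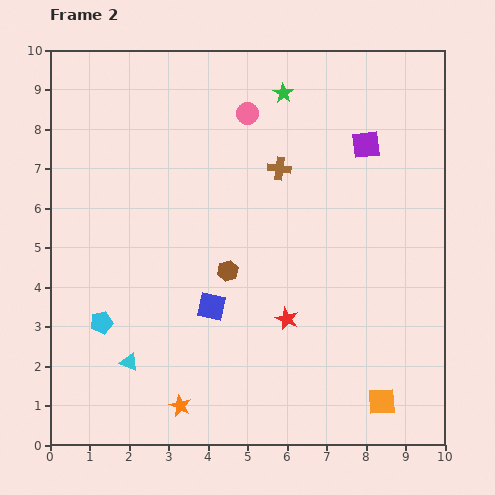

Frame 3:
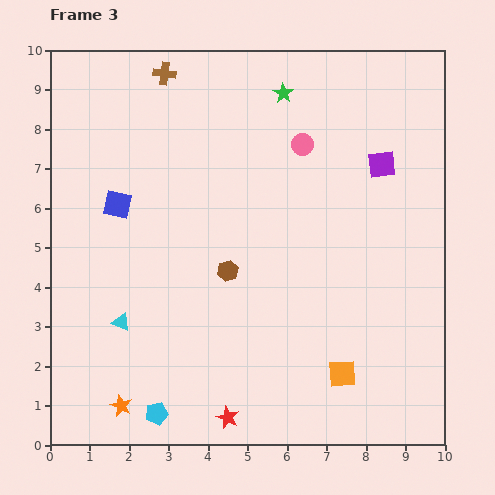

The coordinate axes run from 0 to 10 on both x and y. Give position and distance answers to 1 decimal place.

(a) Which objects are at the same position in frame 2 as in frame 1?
the brown hexagon, the green star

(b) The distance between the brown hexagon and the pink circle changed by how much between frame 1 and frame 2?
-0.8

Distance in frame 1: 4.8. Distance in frame 2: 4.0.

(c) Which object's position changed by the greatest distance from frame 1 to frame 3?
the brown cross

(moved 7.5; next 6.9)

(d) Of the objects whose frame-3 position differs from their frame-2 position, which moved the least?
the purple square

(moved 0.6)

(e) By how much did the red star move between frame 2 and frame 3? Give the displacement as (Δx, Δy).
(-1.5, -2.5)

The red star was at (6.0, 3.2) in frame 2 and (4.5, 0.7) in frame 3.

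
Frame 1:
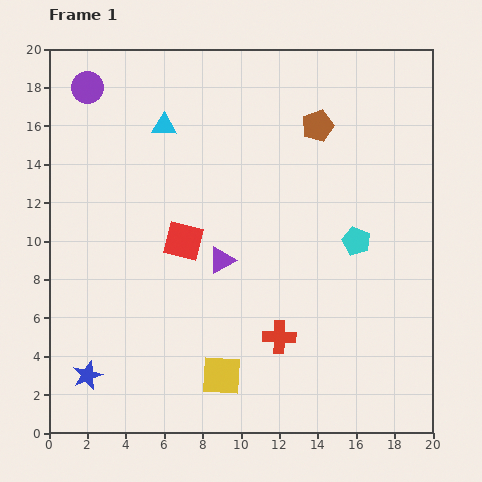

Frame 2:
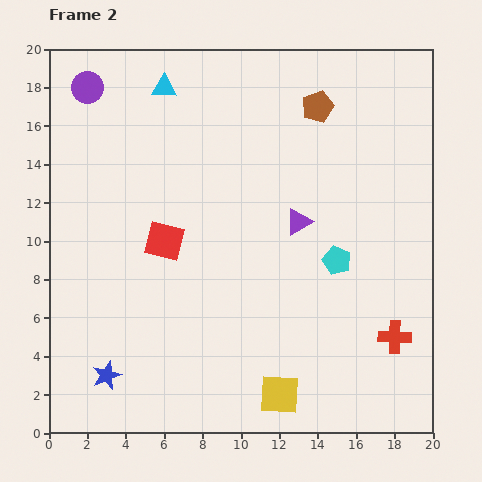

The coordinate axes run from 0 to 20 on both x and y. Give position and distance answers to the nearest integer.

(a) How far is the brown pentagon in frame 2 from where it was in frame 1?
1

The brown pentagon moved from (14, 16) to (14, 17), a distance of √(0² + 1²) ≈ 1.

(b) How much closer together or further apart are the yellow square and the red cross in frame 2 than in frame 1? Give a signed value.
+3

Distance in frame 1: 4. Distance in frame 2: 7.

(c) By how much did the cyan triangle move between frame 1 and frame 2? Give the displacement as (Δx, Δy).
(0, 2)

The cyan triangle was at (6, 16) in frame 1 and (6, 18) in frame 2.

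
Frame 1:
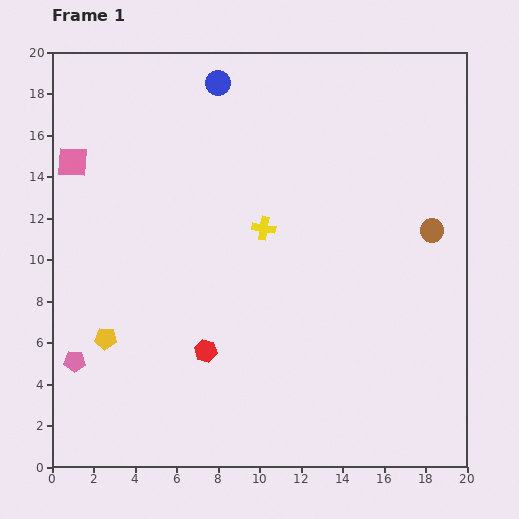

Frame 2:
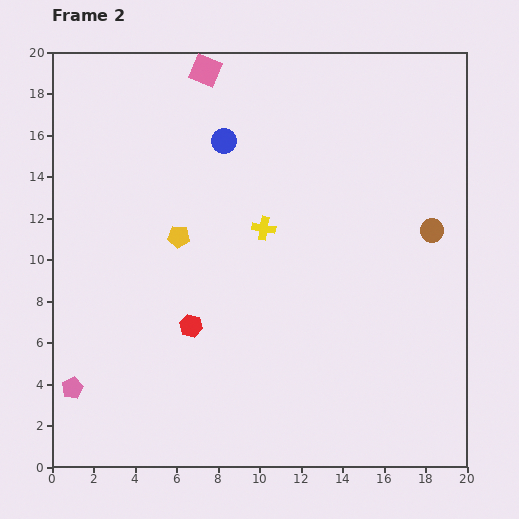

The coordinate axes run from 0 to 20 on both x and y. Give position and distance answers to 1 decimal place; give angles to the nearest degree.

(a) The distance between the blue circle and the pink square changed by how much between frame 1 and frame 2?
-4.5

Distance in frame 1: 8.0. Distance in frame 2: 3.5.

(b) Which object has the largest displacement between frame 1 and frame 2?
the pink square

(moved 7.8; next 6.0)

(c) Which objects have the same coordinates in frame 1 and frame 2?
the brown circle, the yellow cross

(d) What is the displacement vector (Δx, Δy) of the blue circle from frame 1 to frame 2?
(0.3, -2.8)

The blue circle was at (8.0, 18.5) in frame 1 and (8.3, 15.7) in frame 2.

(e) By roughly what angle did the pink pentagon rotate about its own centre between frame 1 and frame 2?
28° counter-clockwise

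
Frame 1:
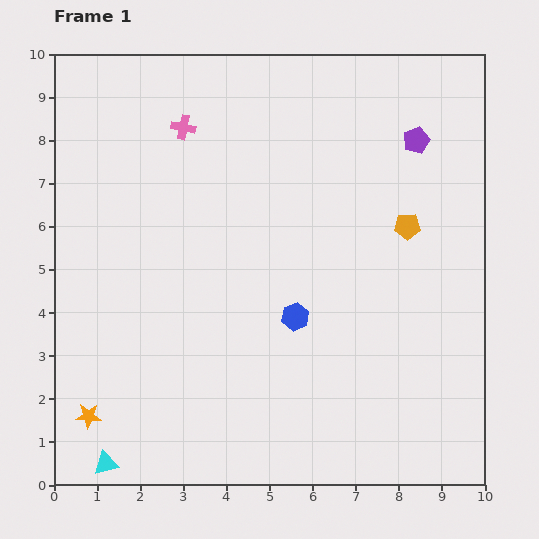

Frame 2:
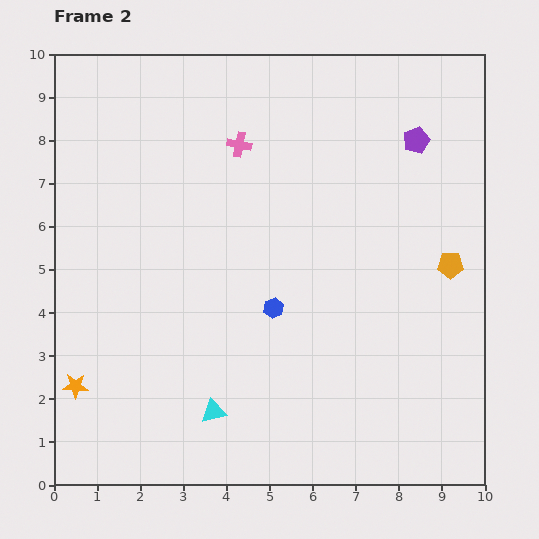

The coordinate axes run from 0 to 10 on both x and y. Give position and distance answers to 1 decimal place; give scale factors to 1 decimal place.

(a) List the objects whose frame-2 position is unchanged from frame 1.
the purple pentagon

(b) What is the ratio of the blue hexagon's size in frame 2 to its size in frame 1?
0.7×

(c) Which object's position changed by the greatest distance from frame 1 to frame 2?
the cyan triangle

(moved 2.8; next 1.4)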